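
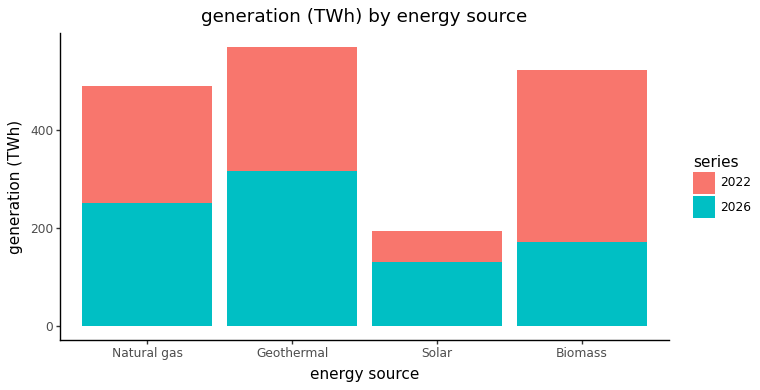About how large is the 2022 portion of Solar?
2022 top ≈ 200, bottom ≈ 150; segment ≈ 50.

≈ 50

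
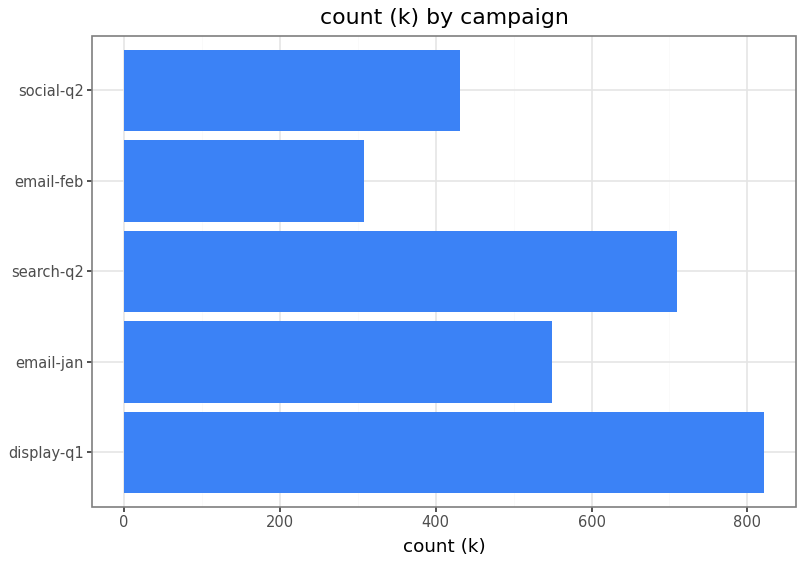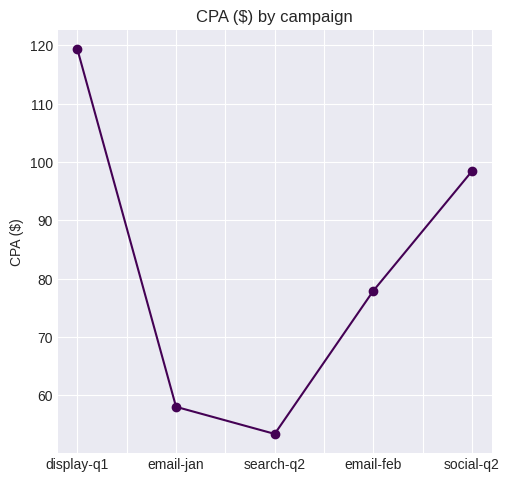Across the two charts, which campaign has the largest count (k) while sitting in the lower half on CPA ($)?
search-q2

Chart 2 median CPA ($) ≈ 80; below-median campaigns: email-jan, search-q2. Among those, search-q2 has the highest count (k) (≈ 700).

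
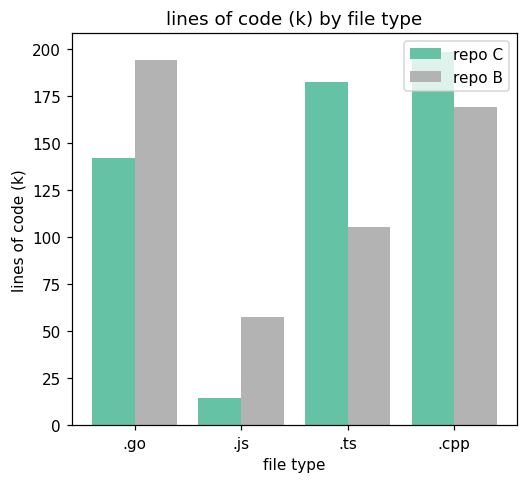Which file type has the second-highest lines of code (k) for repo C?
Top 3 for repo C: .cpp ≈ 200, .ts ≈ 180, .go ≈ 140.

.ts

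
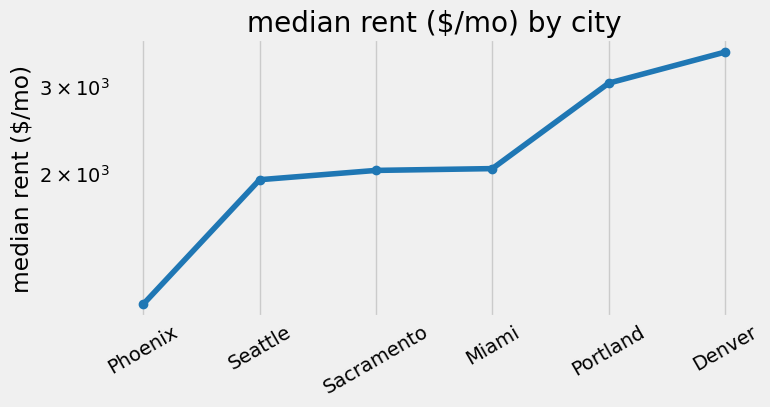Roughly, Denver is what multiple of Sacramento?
≈ 1.75×

Denver ≈ 3500, Sacramento ≈ 2000; 3500/2000 ≈ 1.75.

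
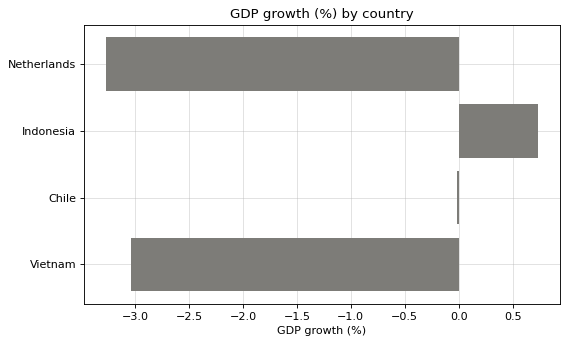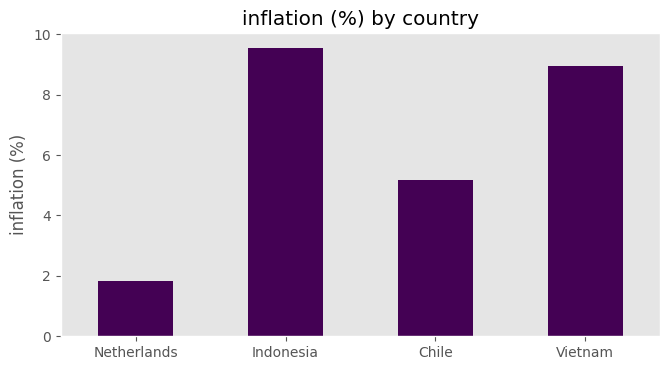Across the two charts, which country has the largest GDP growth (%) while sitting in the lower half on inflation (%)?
Chart 2 median inflation (%) ≈ 7; below-median countries: Netherlands, Chile. Among those, Chile has the highest GDP growth (%) (≈ 0).

Chile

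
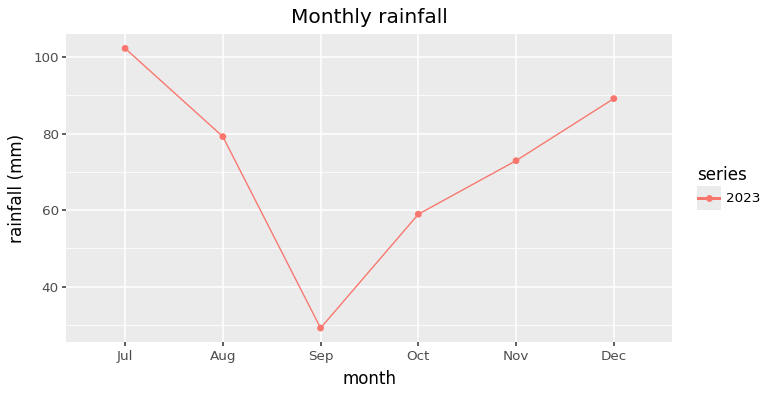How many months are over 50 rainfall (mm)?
Above 50: Jul, Aug, Oct, Nov, Dec.

5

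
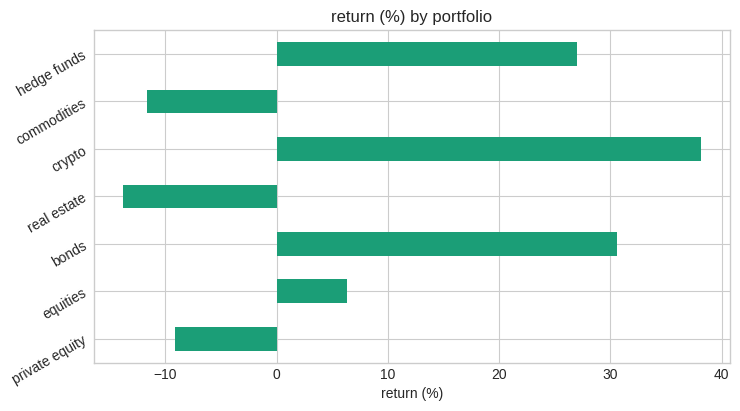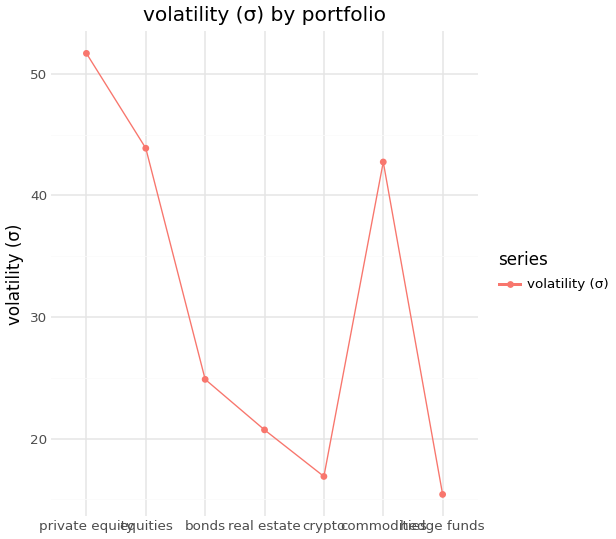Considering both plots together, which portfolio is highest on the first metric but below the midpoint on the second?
crypto

Chart 2 median volatility (σ) ≈ 25; below-median portfolios: real estate, crypto, hedge funds. Among those, crypto has the highest return (%) (≈ 40).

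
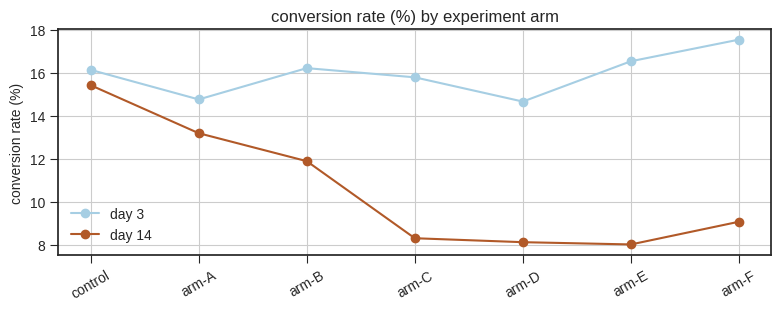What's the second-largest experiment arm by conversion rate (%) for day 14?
Top 3 for day 14: control ≈ 15, arm-A ≈ 13, arm-B ≈ 12.

arm-A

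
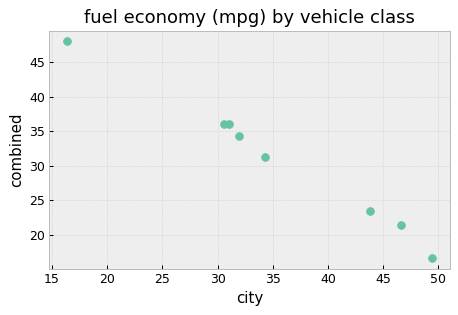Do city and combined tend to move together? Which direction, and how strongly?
Points are negatively correlated; strong (|r| ≈ 1.0).

negative, strong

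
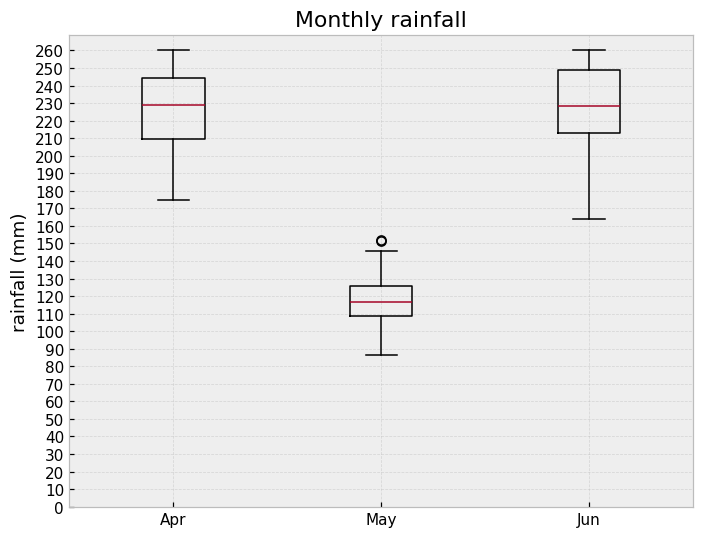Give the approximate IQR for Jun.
Q3 ≈ 250, Q1 ≈ 210; IQR ≈ 40.

≈ 40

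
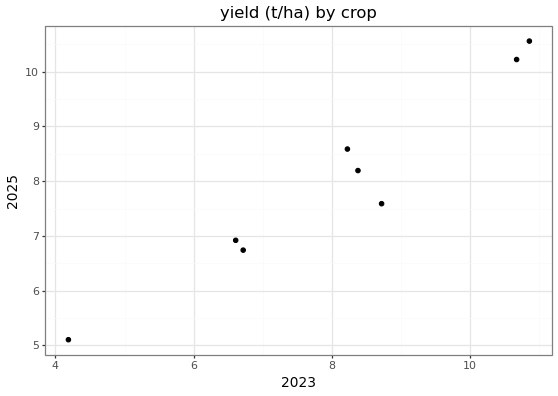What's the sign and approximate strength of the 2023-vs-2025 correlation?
positive, strong

Points are positively correlated; strong (|r| ≈ 1.0).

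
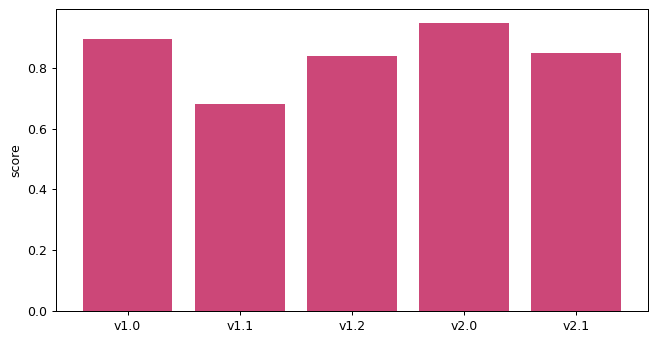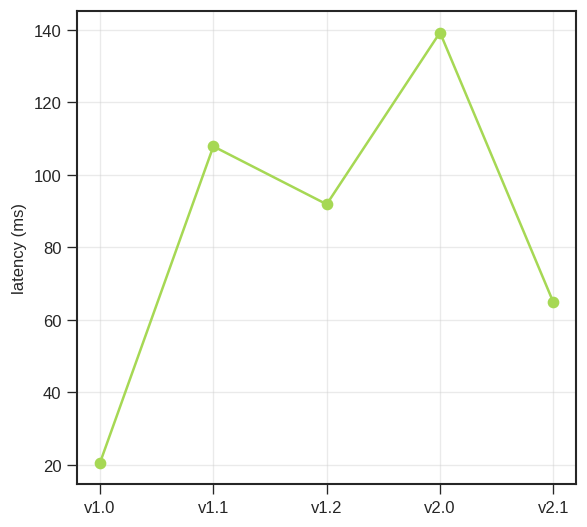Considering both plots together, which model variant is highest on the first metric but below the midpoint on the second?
v1.0

Chart 2 median latency (ms) ≈ 100; below-median model variants: v1.0, v2.1. Among those, v1.0 has the highest score (≈ 0.9).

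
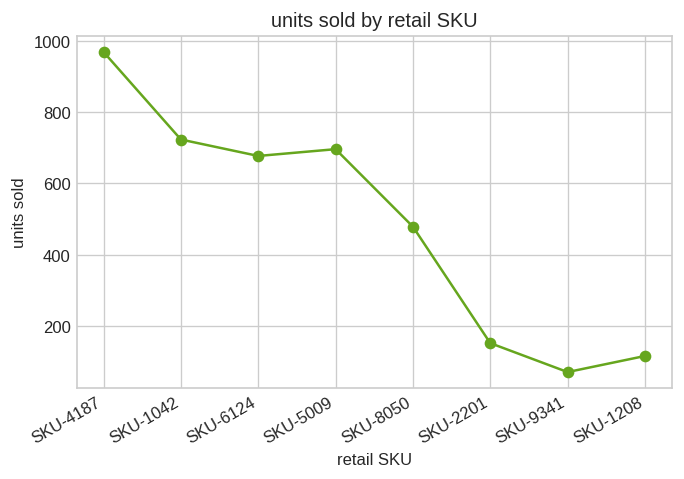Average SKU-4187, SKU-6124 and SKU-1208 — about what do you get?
(1000 + 700 + 100) / 3 ≈ 600.

≈ 600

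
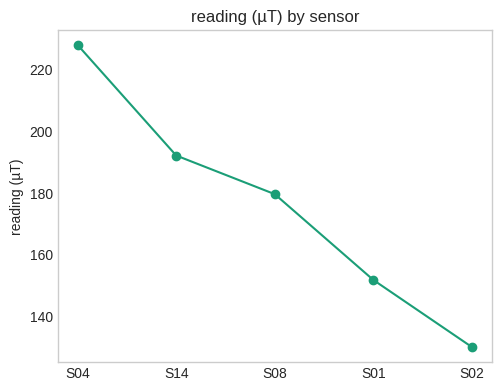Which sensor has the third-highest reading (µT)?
S08

Top 4: S04 ≈ 230, S14 ≈ 190, S08 ≈ 180, S01 ≈ 150.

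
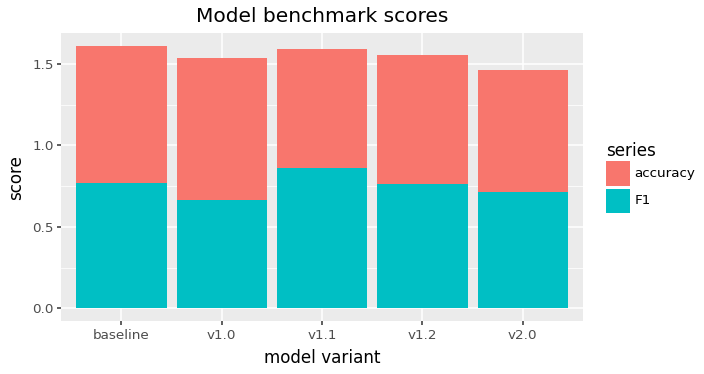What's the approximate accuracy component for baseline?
≈ 0.8

accuracy top ≈ 1.6, bottom ≈ 0.8; segment ≈ 0.8.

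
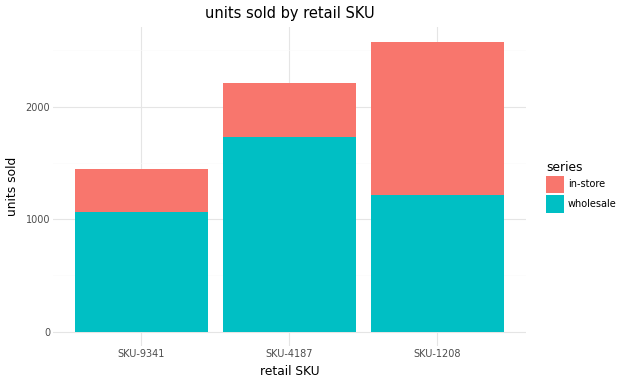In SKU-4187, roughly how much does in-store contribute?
≈ 500

in-store top ≈ 2000, bottom ≈ 1500; segment ≈ 500.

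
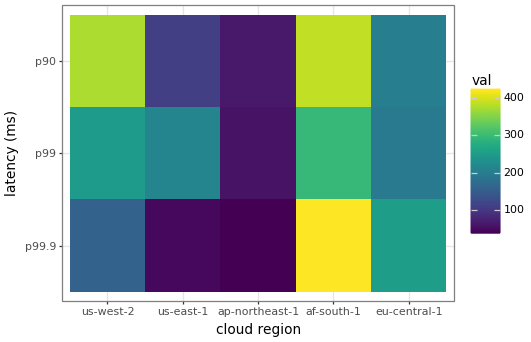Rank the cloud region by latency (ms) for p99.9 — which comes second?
eu-central-1

Top 3 for p99.9: af-south-1 ≈ 450, eu-central-1 ≈ 250, us-west-2 ≈ 150.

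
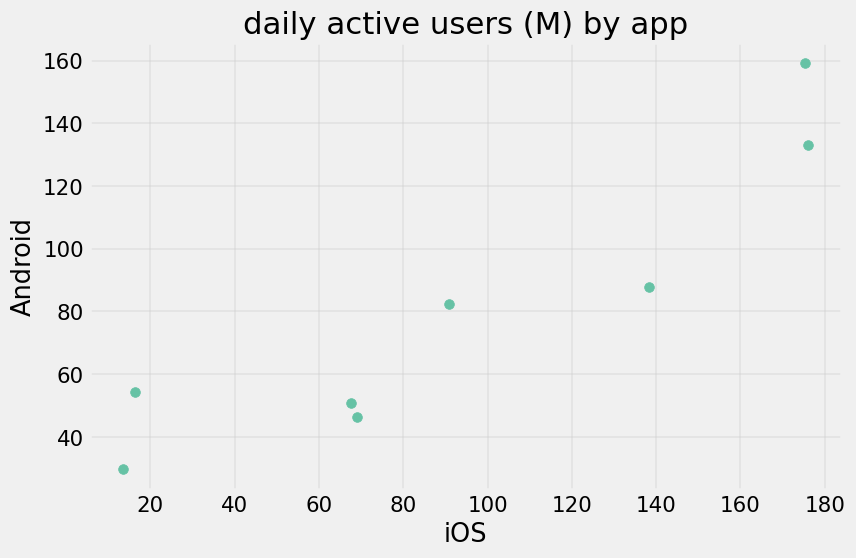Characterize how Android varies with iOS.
Points are positively correlated; strong (|r| ≈ 0.9).

positive, strong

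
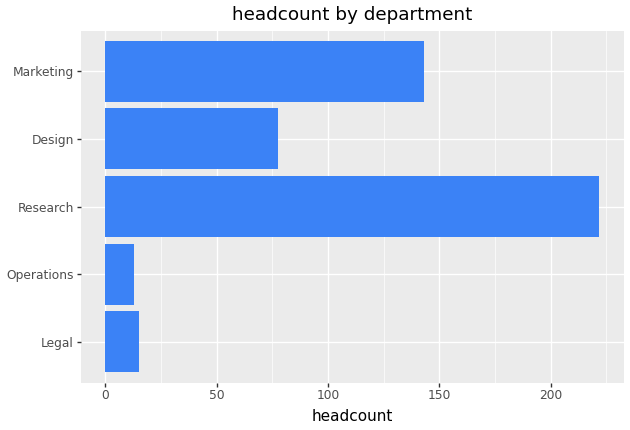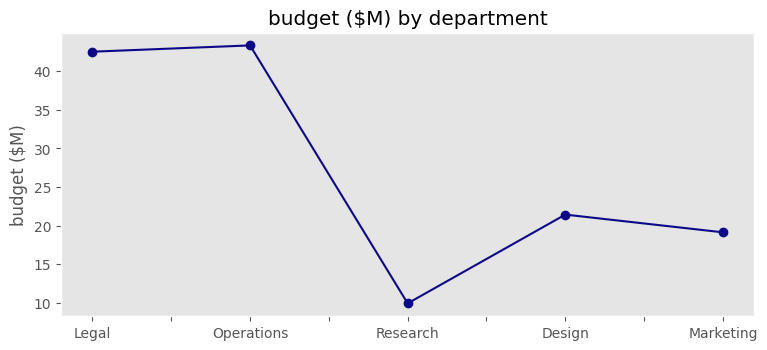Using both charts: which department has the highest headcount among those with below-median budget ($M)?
Research

Chart 2 median budget ($M) ≈ 20; below-median departments: Research, Marketing. Among those, Research has the highest headcount (≈ 225).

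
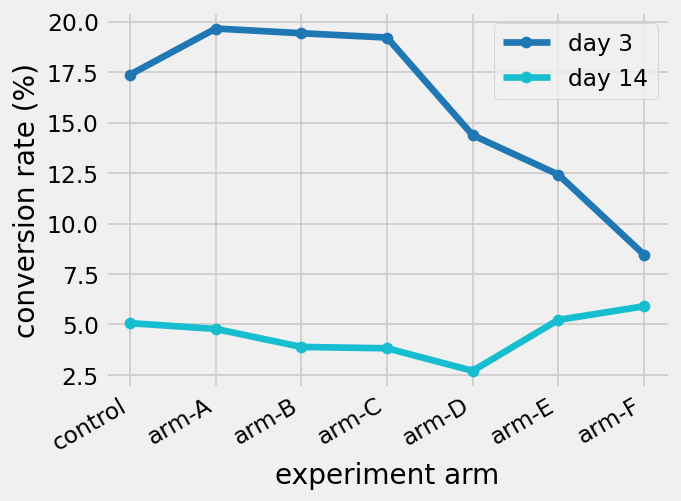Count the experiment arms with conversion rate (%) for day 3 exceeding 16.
4

Above 16: control, arm-A, arm-B, arm-C.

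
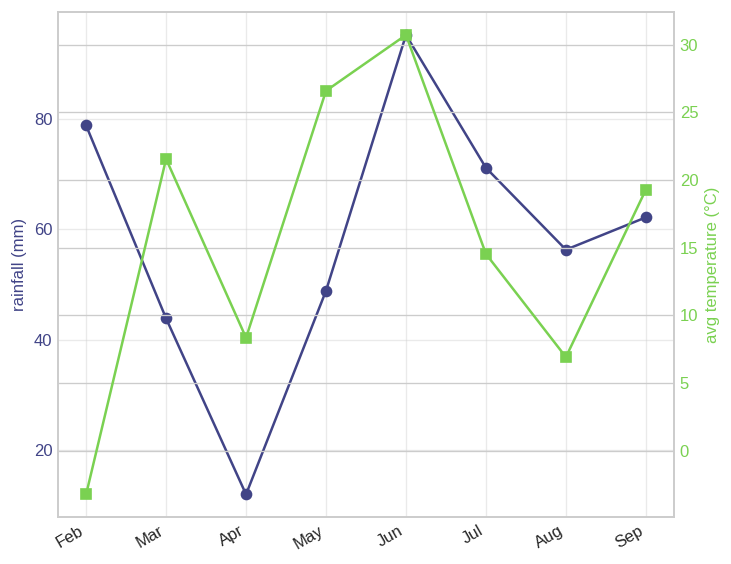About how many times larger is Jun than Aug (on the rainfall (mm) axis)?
≈ 1.67×

Jun ≈ 100, Aug ≈ 60; 100/60 ≈ 1.67.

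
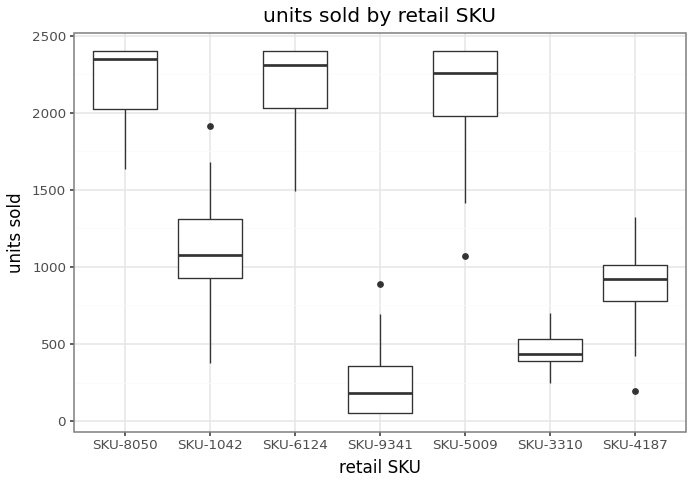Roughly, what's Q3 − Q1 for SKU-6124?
≈ 400

Q3 ≈ 2400, Q1 ≈ 2000; IQR ≈ 400.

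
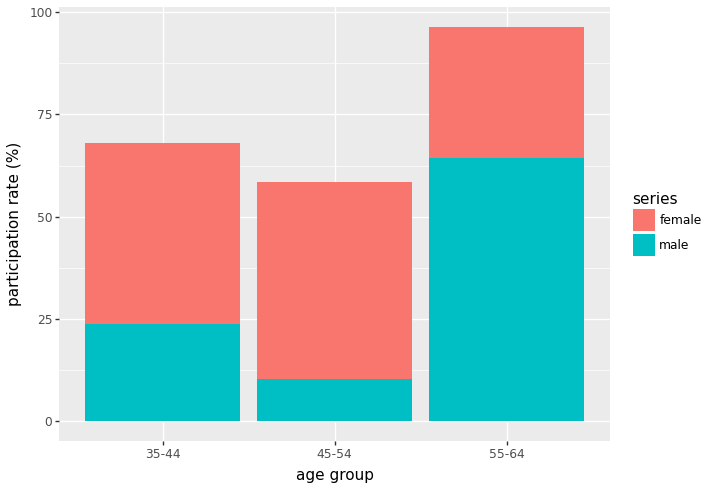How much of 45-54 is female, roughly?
≈ 50

female top ≈ 60, bottom ≈ 10; segment ≈ 50.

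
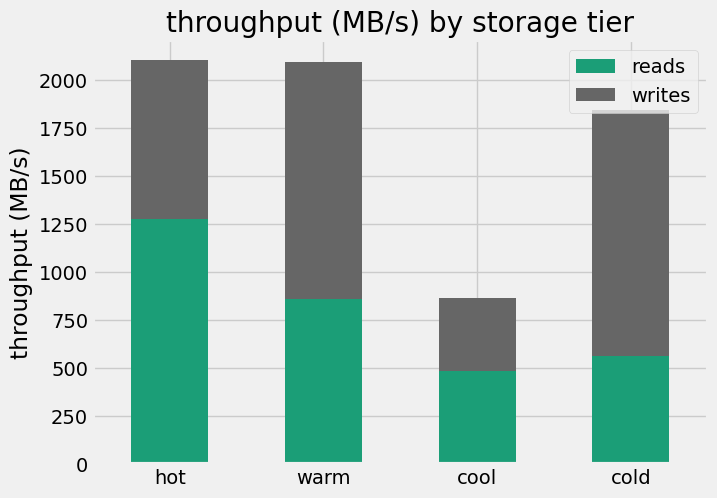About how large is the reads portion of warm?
reads top ≈ 800, bottom ≈ 0; segment ≈ 800.

≈ 800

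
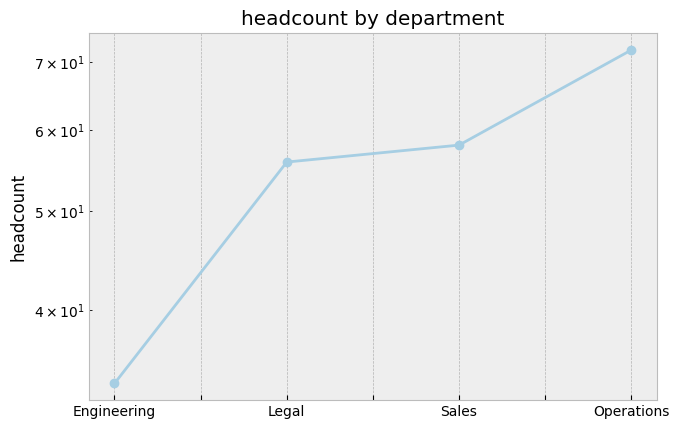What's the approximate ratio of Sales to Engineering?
≈ 1.71×

Sales ≈ 60, Engineering ≈ 35; 60/35 ≈ 1.71.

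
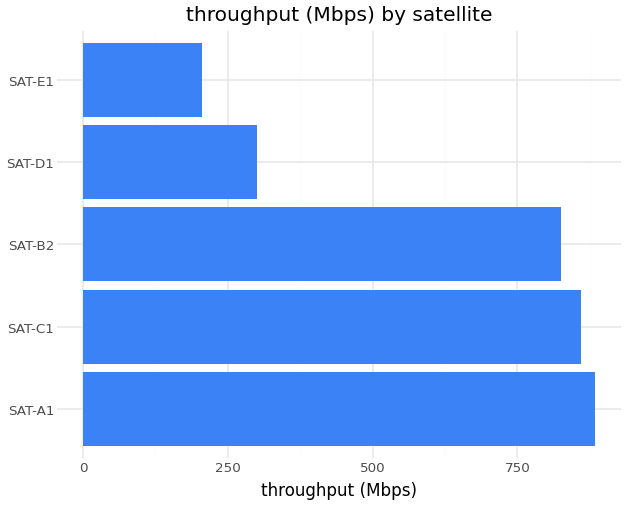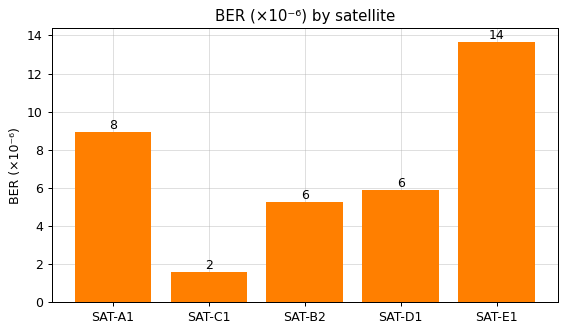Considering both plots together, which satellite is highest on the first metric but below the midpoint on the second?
SAT-C1

Chart 2 median BER (×10⁻⁶) ≈ 6; below-median satellites: SAT-C1, SAT-B2. Among those, SAT-C1 has the highest throughput (Mbps) (≈ 900).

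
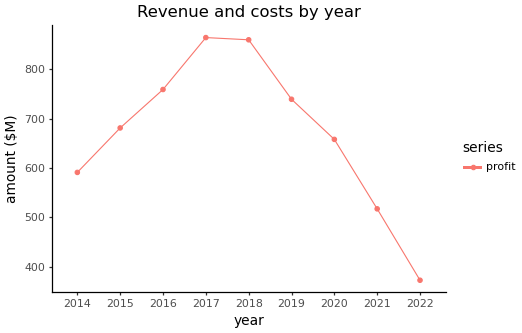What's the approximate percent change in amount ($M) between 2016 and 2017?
2016 ≈ 750, 2017 ≈ 850; (850 − 750) / 750 ≈ +13.3%.

≈ +13.3%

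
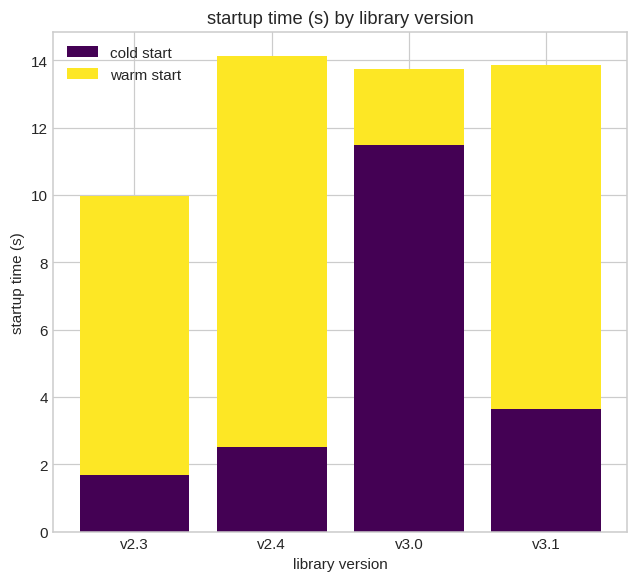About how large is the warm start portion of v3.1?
warm start top ≈ 14, bottom ≈ 4; segment ≈ 10.

≈ 10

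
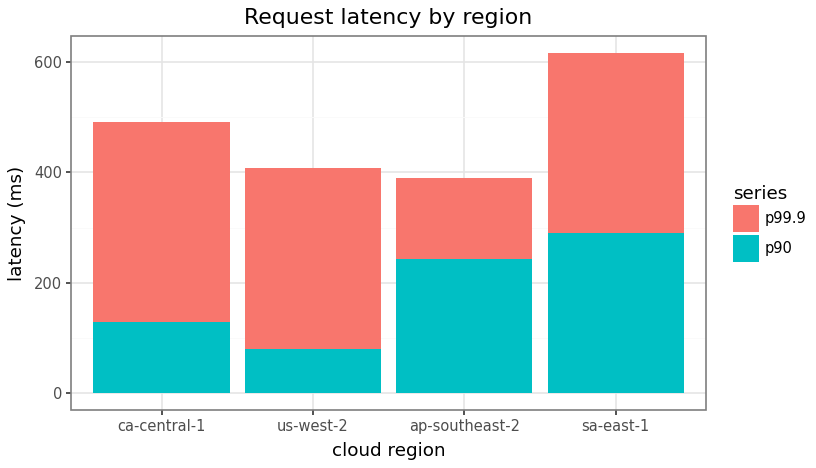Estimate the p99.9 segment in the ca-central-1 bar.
≈ 400

p99.9 top ≈ 500, bottom ≈ 100; segment ≈ 400.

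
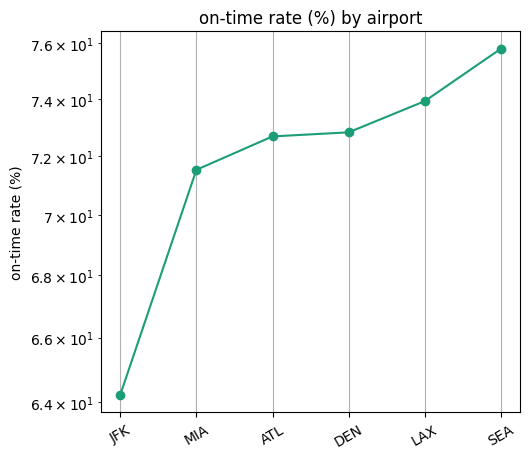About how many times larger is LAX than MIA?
LAX ≈ 74, MIA ≈ 72; 74/72 ≈ 1.03.

≈ 1.03×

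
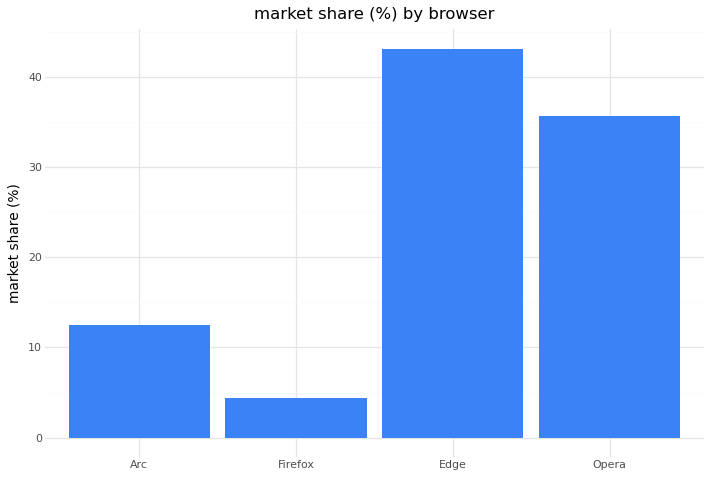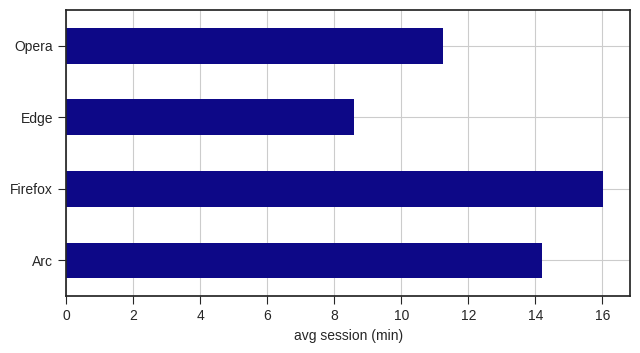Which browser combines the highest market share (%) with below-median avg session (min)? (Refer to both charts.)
Edge

Chart 2 median avg session (min) ≈ 12; below-median browsers: Edge, Opera. Among those, Edge has the highest market share (%) (≈ 45).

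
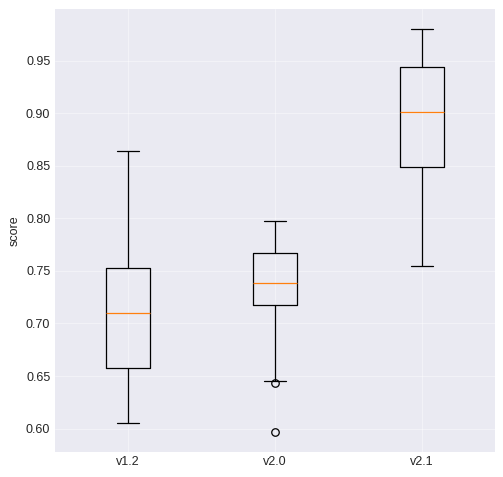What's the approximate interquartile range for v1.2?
≈ 0.10

Q3 ≈ 0.76, Q1 ≈ 0.66; IQR ≈ 0.10.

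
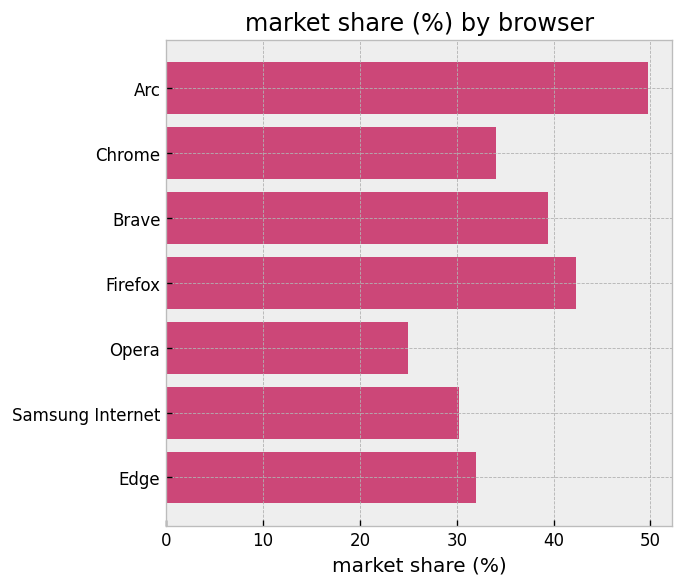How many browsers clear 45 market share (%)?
1

Above 45: Arc.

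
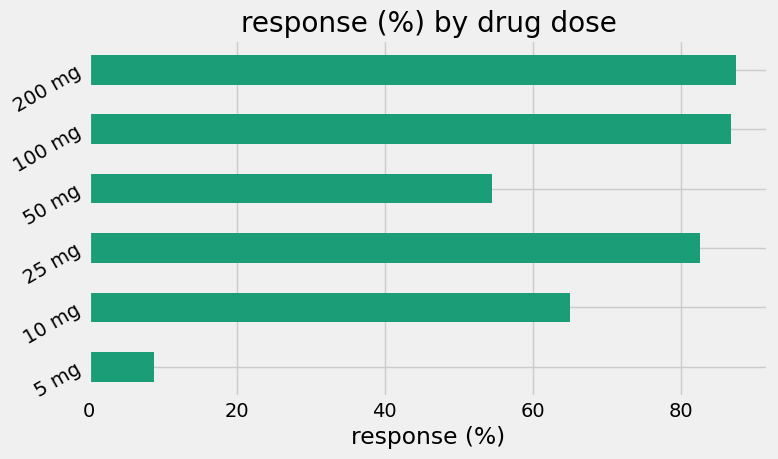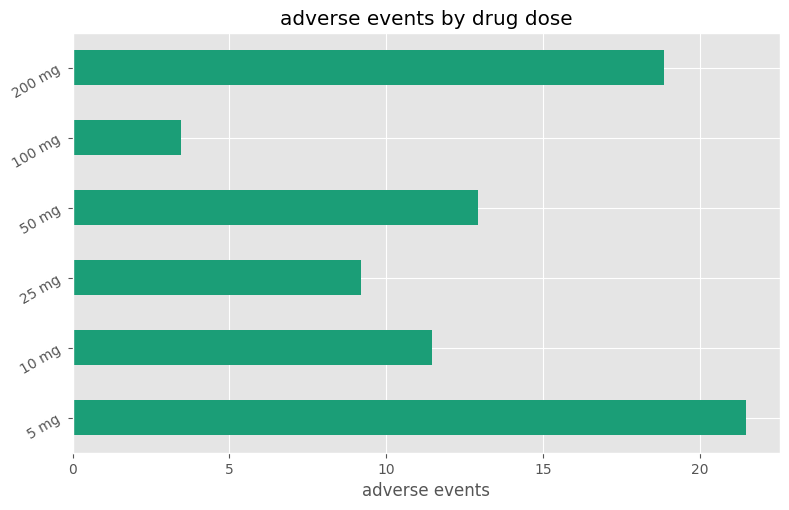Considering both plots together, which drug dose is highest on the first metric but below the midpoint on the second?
100 mg

Chart 2 median adverse events ≈ 12; below-median drug doses: 10 mg, 25 mg, 100 mg. Among those, 100 mg has the highest response (%) (≈ 90).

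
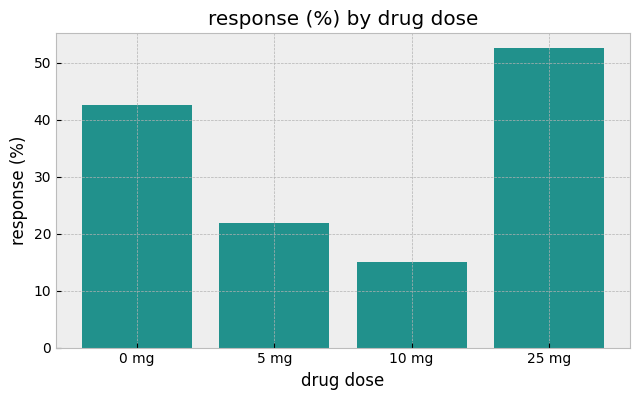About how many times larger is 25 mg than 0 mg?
≈ 1.22×

25 mg ≈ 55, 0 mg ≈ 45; 55/45 ≈ 1.22.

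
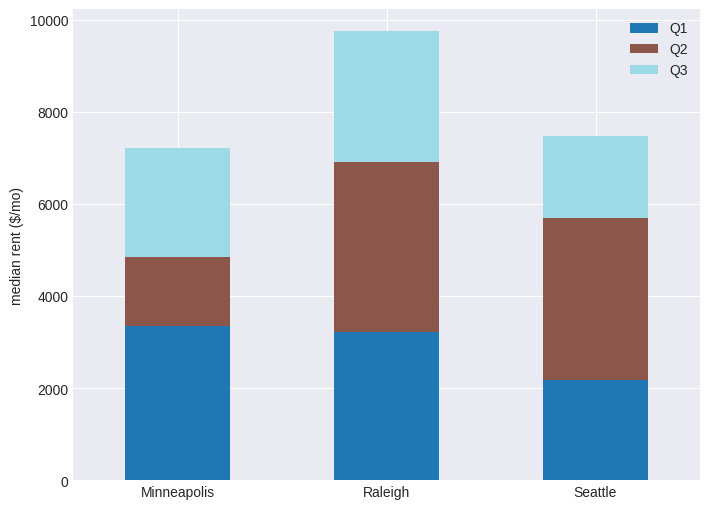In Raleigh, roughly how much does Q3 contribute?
Q3 top ≈ 10000, bottom ≈ 7000; segment ≈ 3000.

≈ 3000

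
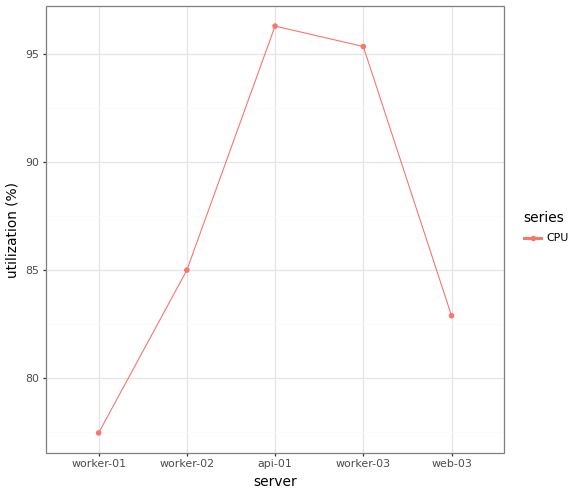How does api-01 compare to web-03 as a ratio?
≈ 1.17×

api-01 ≈ 96, web-03 ≈ 82; 96/82 ≈ 1.17.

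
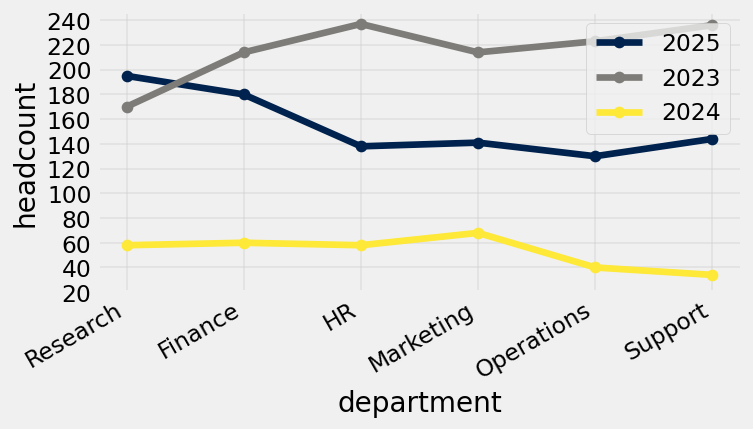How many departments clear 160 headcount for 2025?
Above 160: Research, Finance.

2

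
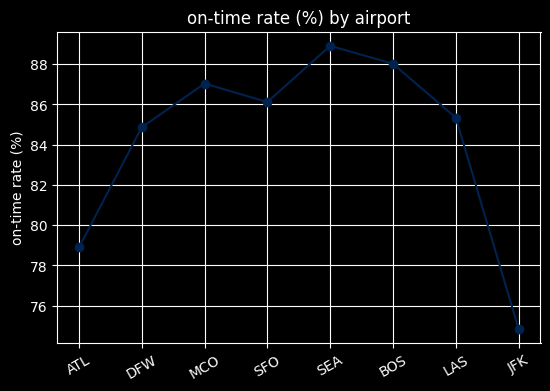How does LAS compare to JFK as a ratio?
≈ 1.16×

LAS ≈ 86, JFK ≈ 74; 86/74 ≈ 1.16.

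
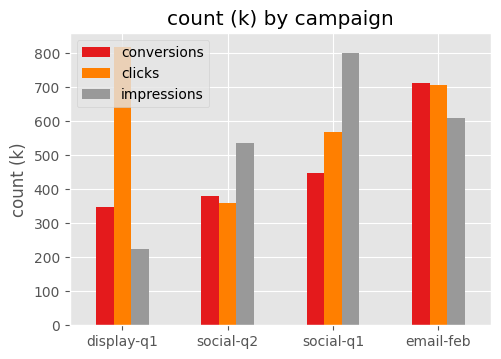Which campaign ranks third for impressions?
social-q2

Top 4 for impressions: social-q1 ≈ 800, email-feb ≈ 600, social-q2 ≈ 500, display-q1 ≈ 200.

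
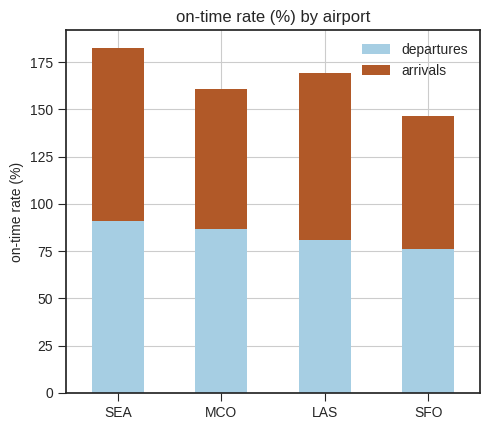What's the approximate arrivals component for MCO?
arrivals top ≈ 160, bottom ≈ 80; segment ≈ 80.

≈ 80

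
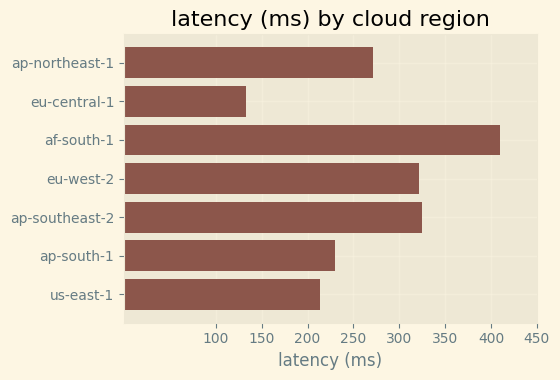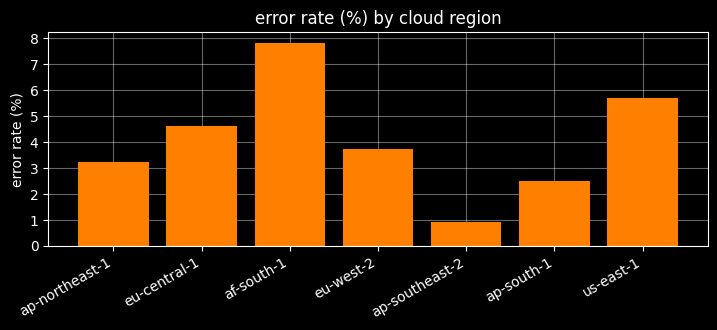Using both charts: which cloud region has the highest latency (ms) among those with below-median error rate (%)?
Chart 2 median error rate (%) ≈ 4; below-median cloud regions: ap-northeast-1, ap-southeast-2, ap-south-1. Among those, ap-southeast-2 has the highest latency (ms) (≈ 300).

ap-southeast-2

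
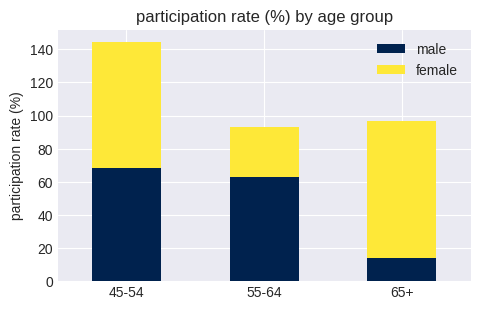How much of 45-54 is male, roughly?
≈ 60

male top ≈ 60, bottom ≈ 0; segment ≈ 60.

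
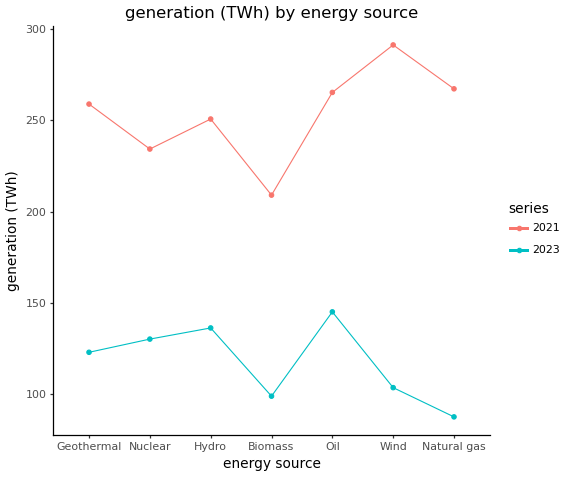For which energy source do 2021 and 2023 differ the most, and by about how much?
Wind: 2021 ≈ 300, 2023 ≈ 100 → gap ≈ 200. Next-largest (Natural gas) is only ≈ 180.

Wind, ≈ 200 TWh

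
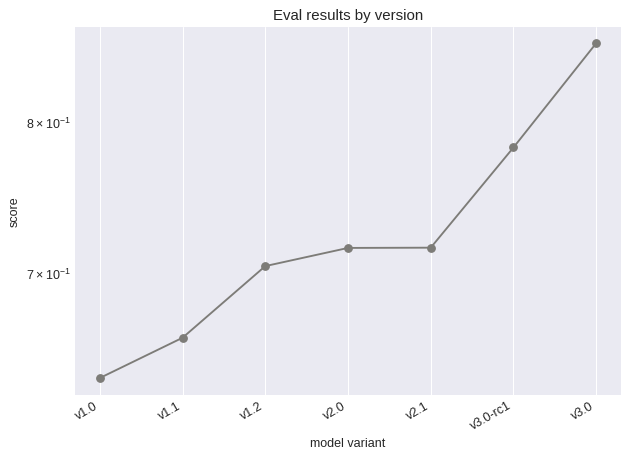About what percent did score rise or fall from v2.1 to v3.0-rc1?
≈ +8.3%

v2.1 ≈ 0.72, v3.0-rc1 ≈ 0.78; (0.78 − 0.72) / 0.72 ≈ +8.3%.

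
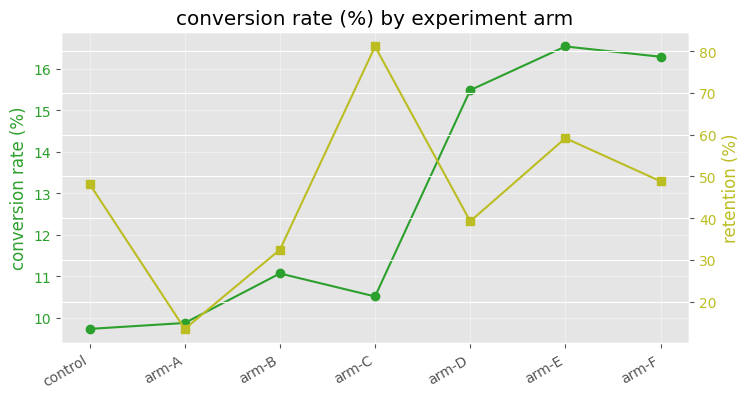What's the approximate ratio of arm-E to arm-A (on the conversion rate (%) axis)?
arm-E ≈ 17, arm-A ≈ 10; 17/10 ≈ 1.7.

≈ 1.7×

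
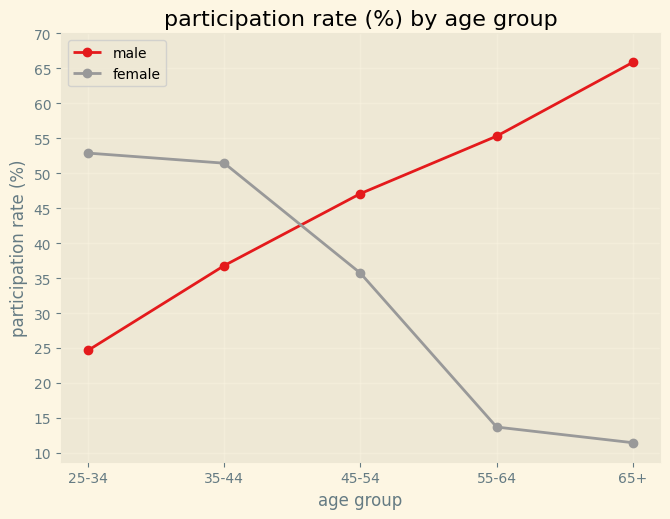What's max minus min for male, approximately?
Max 65+ ≈ 65, min 25-34 ≈ 25; range ≈ 40.

≈ 40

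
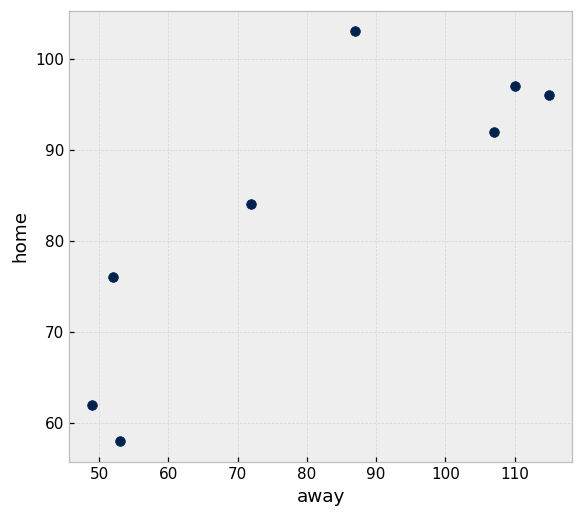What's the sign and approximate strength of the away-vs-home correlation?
Points are positively correlated; strong (|r| ≈ 0.8).

positive, strong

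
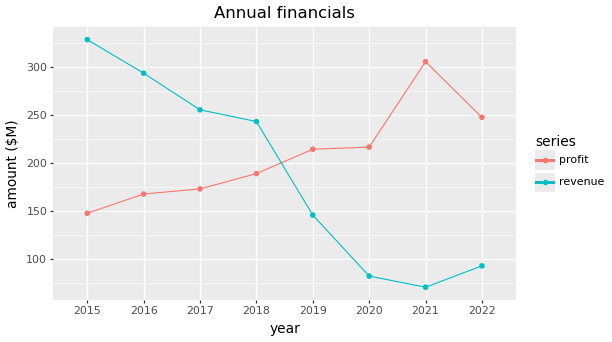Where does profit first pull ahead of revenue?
2018: profit ≈ 200 vs revenue ≈ 250 (not yet); 2019: profit ≈ 225 vs revenue ≈ 150 (first crossover).

2019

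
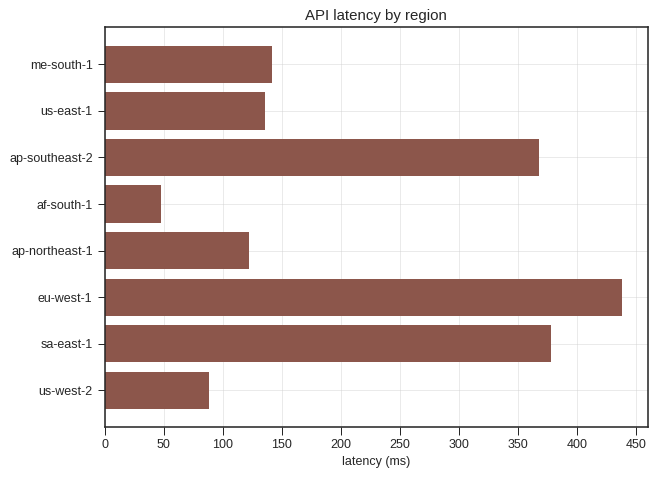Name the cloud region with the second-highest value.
sa-east-1

Top 3: eu-west-1 ≈ 450, sa-east-1 ≈ 400, ap-southeast-2 ≈ 350.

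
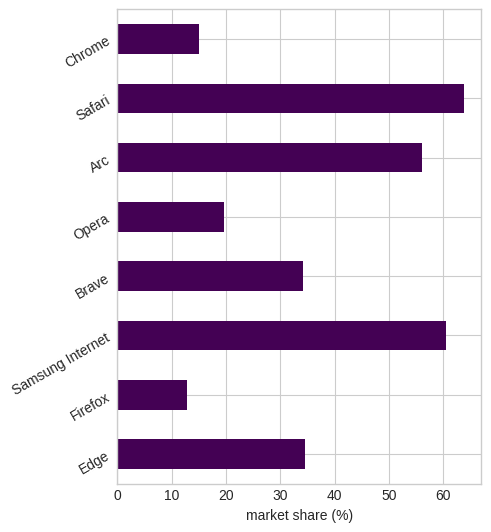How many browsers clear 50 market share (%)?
3

Above 50: Samsung Internet, Arc, Safari.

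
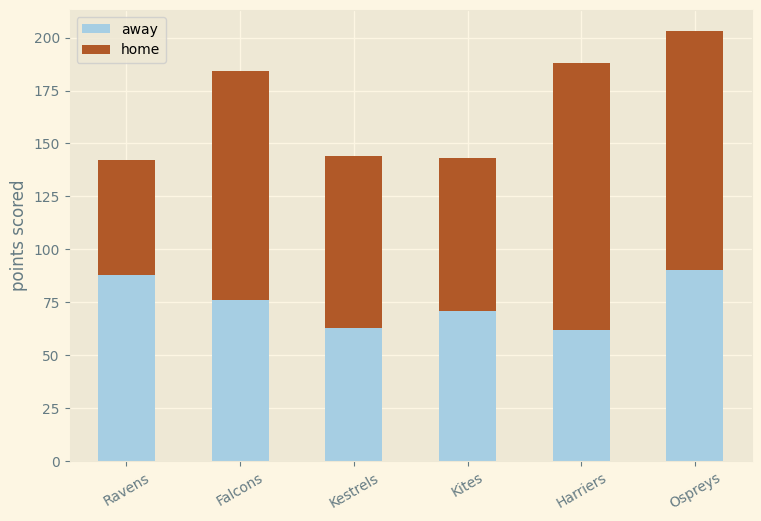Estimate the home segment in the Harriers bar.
home top ≈ 180, bottom ≈ 60; segment ≈ 120.

≈ 120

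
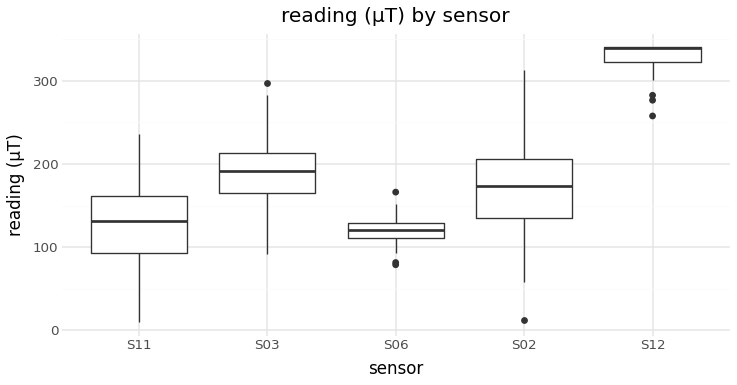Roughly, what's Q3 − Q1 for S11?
≈ 60

Q3 ≈ 160, Q1 ≈ 100; IQR ≈ 60.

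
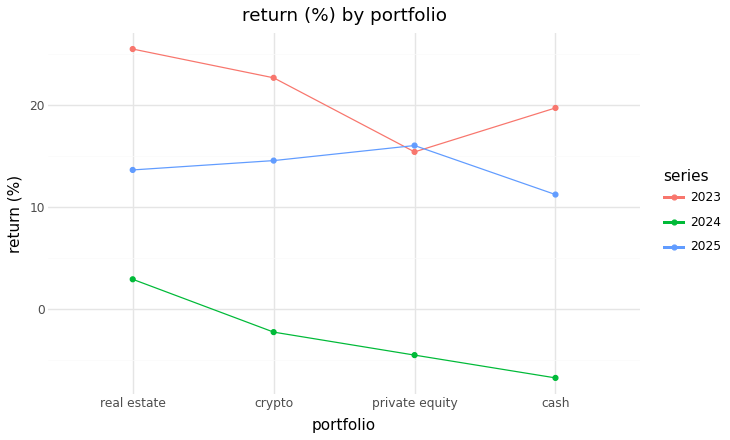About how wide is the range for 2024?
≈ 10

Max real estate ≈ 5, min cash ≈ -5; range ≈ 10.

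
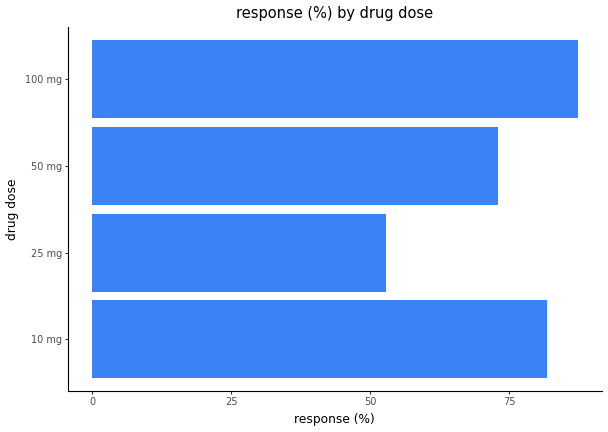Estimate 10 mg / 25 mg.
≈ 1.6×

10 mg ≈ 80, 25 mg ≈ 50; 80/50 ≈ 1.6.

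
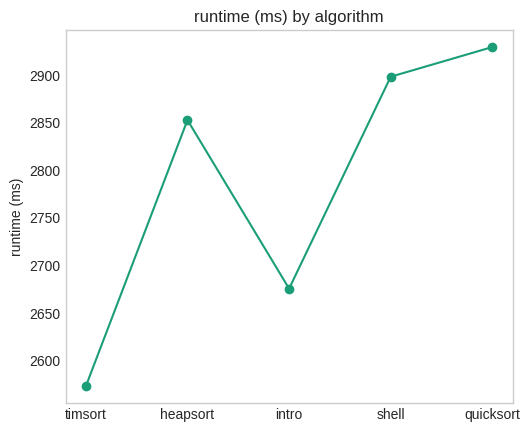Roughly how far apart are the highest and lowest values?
≈ 400

Max quicksort ≈ 2950, min timsort ≈ 2550; range ≈ 400.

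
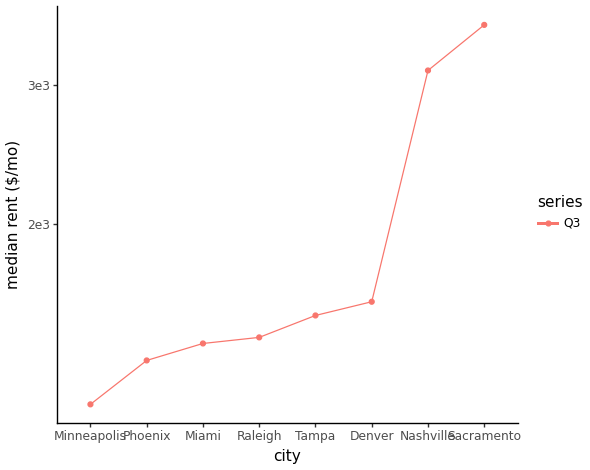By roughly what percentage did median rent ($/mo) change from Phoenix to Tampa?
≈ +14.3%

Phoenix ≈ 1400, Tampa ≈ 1600; (1600 − 1400) / 1400 ≈ +14.3%.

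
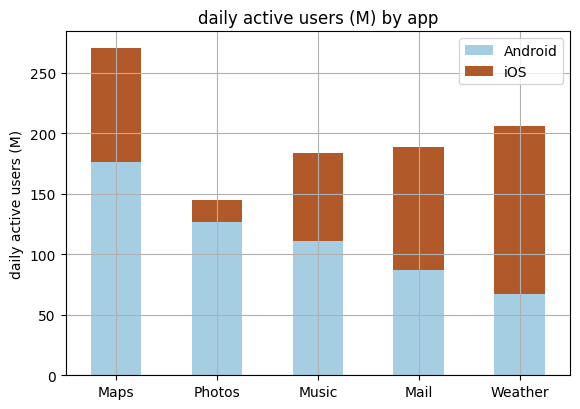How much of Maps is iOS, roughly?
≈ 100

iOS top ≈ 275, bottom ≈ 175; segment ≈ 100.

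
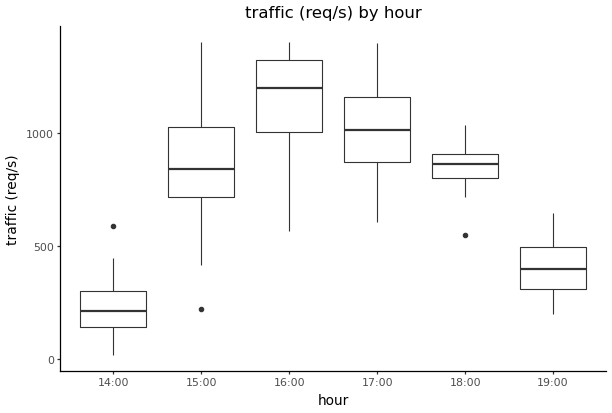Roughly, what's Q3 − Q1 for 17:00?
Q3 ≈ 1200, Q1 ≈ 900; IQR ≈ 300.

≈ 300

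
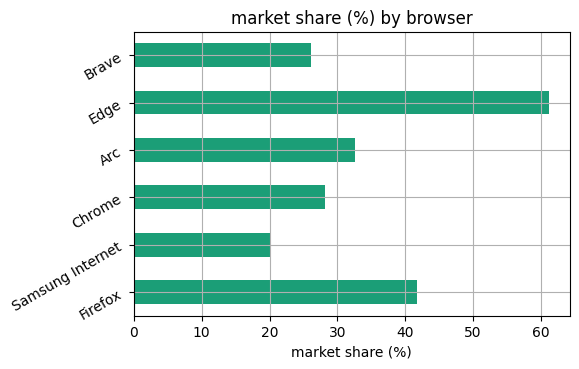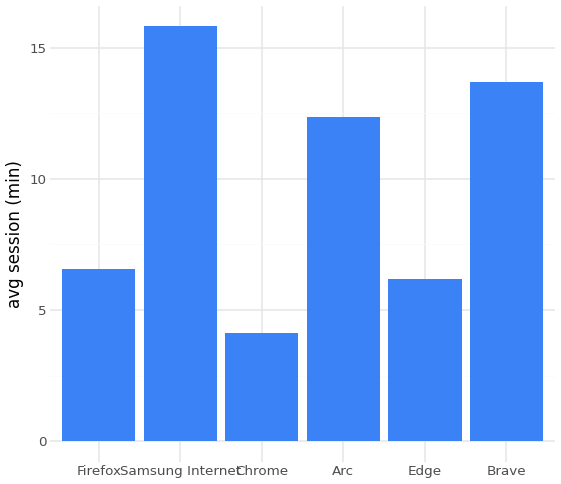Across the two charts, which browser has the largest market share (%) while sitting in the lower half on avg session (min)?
Edge

Chart 2 median avg session (min) ≈ 10; below-median browsers: Firefox, Chrome, Edge. Among those, Edge has the highest market share (%) (≈ 60).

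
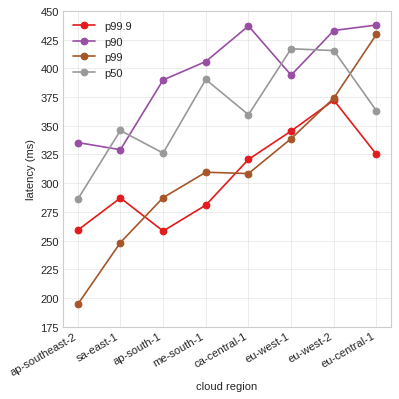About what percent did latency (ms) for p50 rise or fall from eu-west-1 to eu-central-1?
eu-west-1 ≈ 425, eu-central-1 ≈ 375; (375 − 425) / 425 ≈ -11.8%.

≈ -11.8%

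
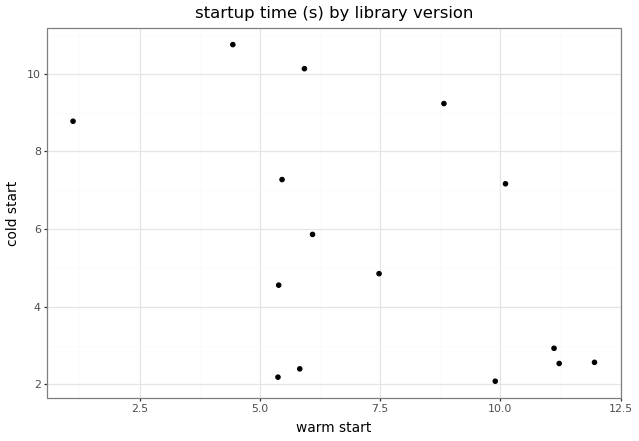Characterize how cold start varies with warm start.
Points are negatively correlated; moderate (|r| ≈ 0.5).

negative, moderate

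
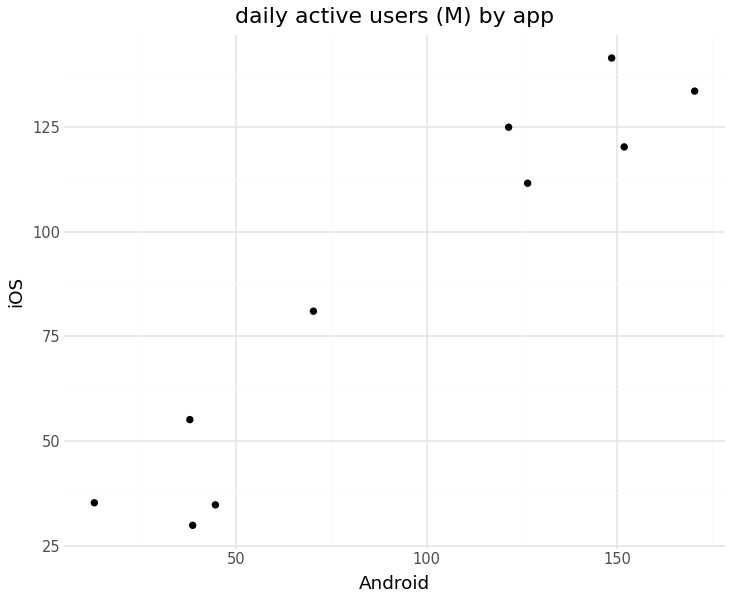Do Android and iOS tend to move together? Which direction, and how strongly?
positive, strong

Points are positively correlated; strong (|r| ≈ 1.0).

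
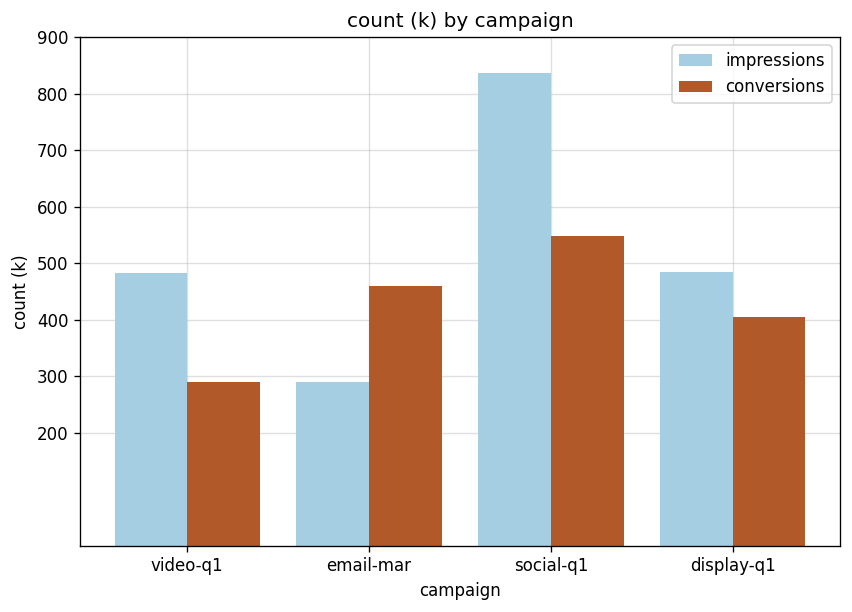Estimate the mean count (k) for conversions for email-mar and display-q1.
(500 + 400) / 2 ≈ 450.

≈ 450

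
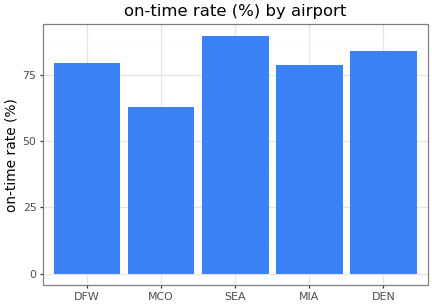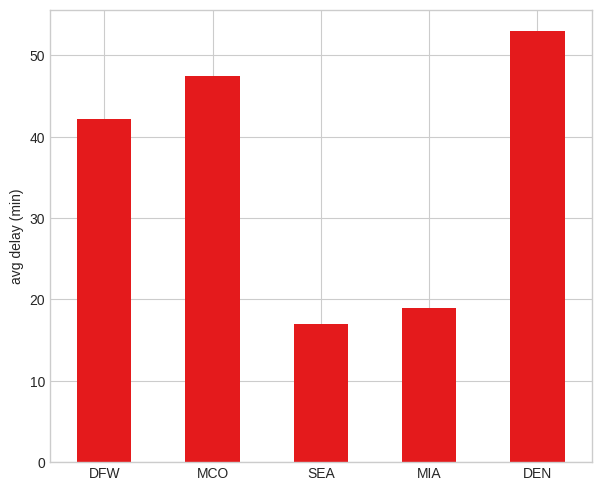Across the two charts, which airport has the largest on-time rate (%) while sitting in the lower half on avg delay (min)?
SEA

Chart 2 median avg delay (min) ≈ 40; below-median airports: SEA, MIA. Among those, SEA has the highest on-time rate (%) (≈ 90).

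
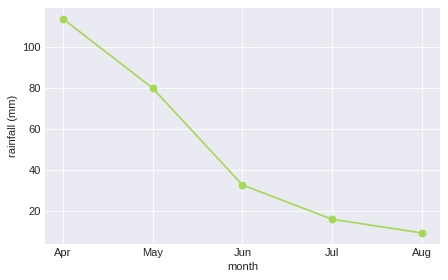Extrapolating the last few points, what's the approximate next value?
Last three: 30, 20, 10 → slope ≈ -10/step → next ≈ 0.

≈ 0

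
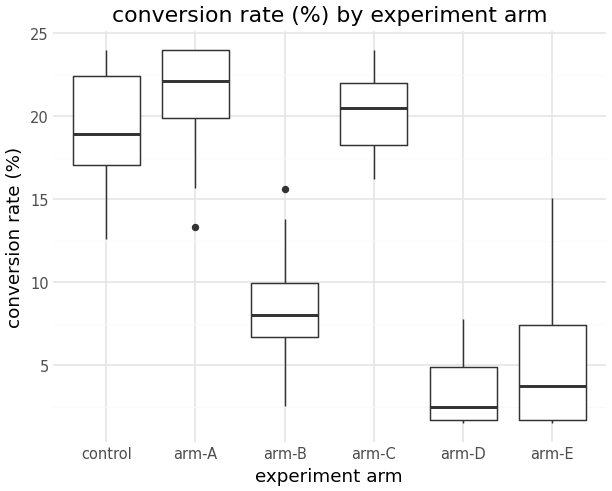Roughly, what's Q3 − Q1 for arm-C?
Q3 ≈ 22, Q1 ≈ 18; IQR ≈ 4.

≈ 4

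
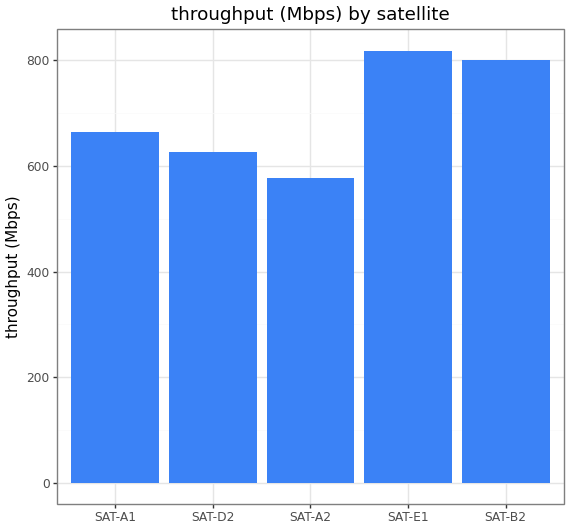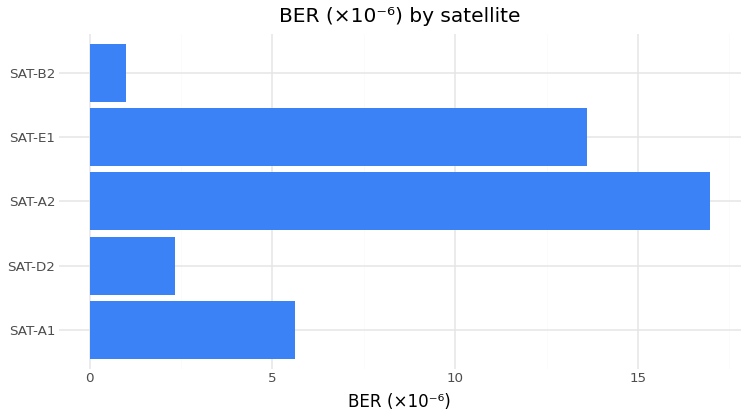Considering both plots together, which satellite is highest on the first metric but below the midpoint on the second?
Chart 2 median BER (×10⁻⁶) ≈ 6; below-median satellites: SAT-D2, SAT-B2. Among those, SAT-B2 has the highest throughput (Mbps) (≈ 800).

SAT-B2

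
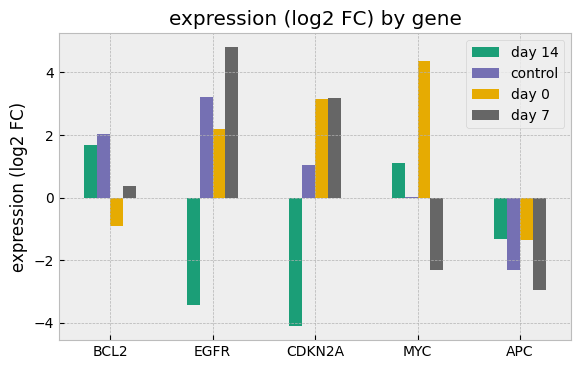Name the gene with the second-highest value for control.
Top 3 for control: EGFR ≈ 3, BCL2 ≈ 2, CDKN2A ≈ 1.

BCL2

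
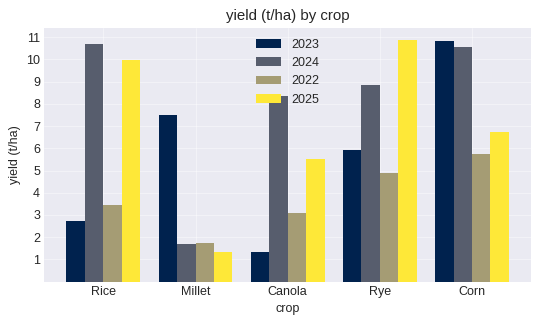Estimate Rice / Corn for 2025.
≈ 1.43×

Rice ≈ 10, Corn ≈ 7; 10/7 ≈ 1.43.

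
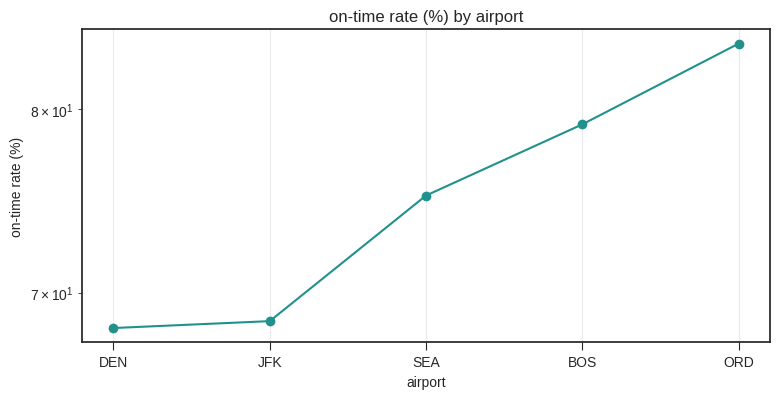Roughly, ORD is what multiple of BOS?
≈ 1.05×

ORD ≈ 84, BOS ≈ 80; 84/80 ≈ 1.05.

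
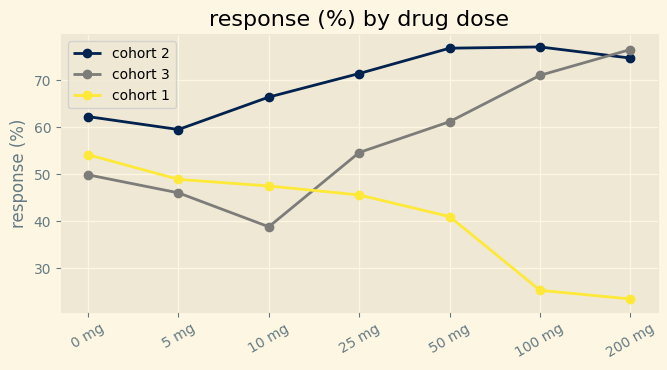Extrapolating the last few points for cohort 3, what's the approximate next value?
≈ 82.5

Last three: 60, 70, 75 → slope ≈ 7.5/step → next ≈ 82.5.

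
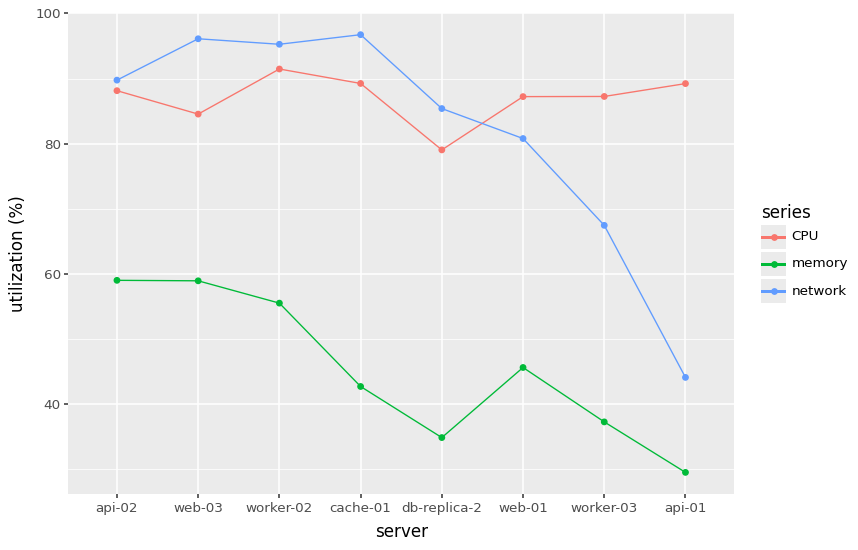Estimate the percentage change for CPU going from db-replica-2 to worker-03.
db-replica-2 ≈ 80, worker-03 ≈ 90; (90 − 80) / 80 ≈ +12.5%.

≈ +12.5%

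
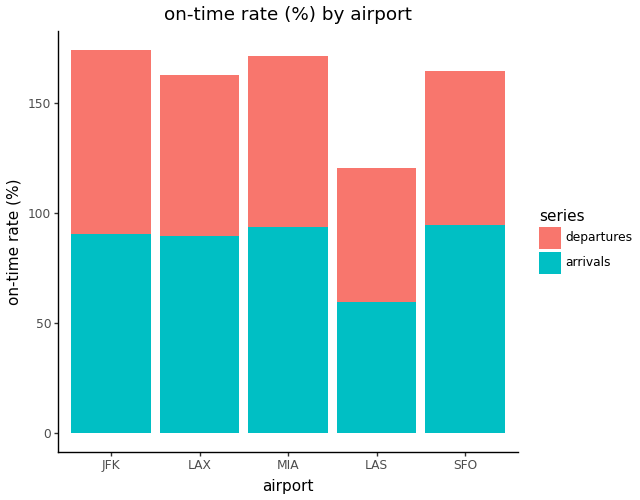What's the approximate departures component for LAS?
departures top ≈ 120, bottom ≈ 60; segment ≈ 60.

≈ 60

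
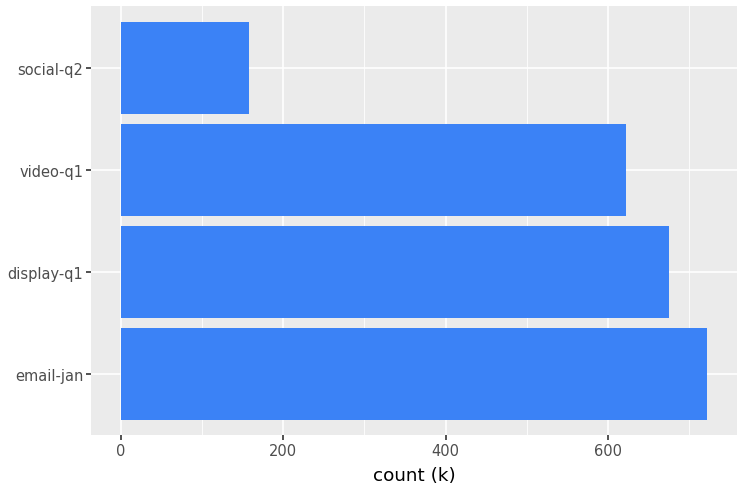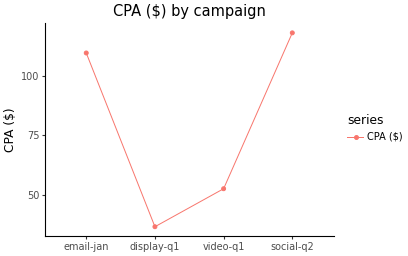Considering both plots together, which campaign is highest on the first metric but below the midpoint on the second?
Chart 2 median CPA ($) ≈ 80; below-median campaigns: display-q1, video-q1. Among those, display-q1 has the highest count (k) (≈ 700).

display-q1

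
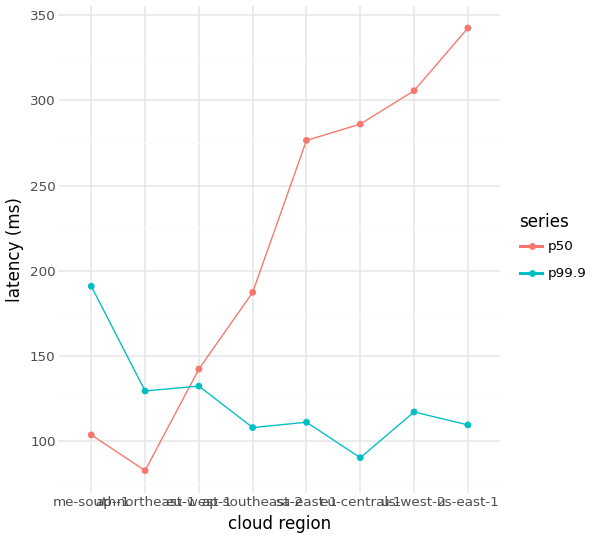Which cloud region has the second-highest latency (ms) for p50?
us-west-2

Top 3 for p50: us-east-1 ≈ 350, us-west-2 ≈ 300, eu-central-1 ≈ 275.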